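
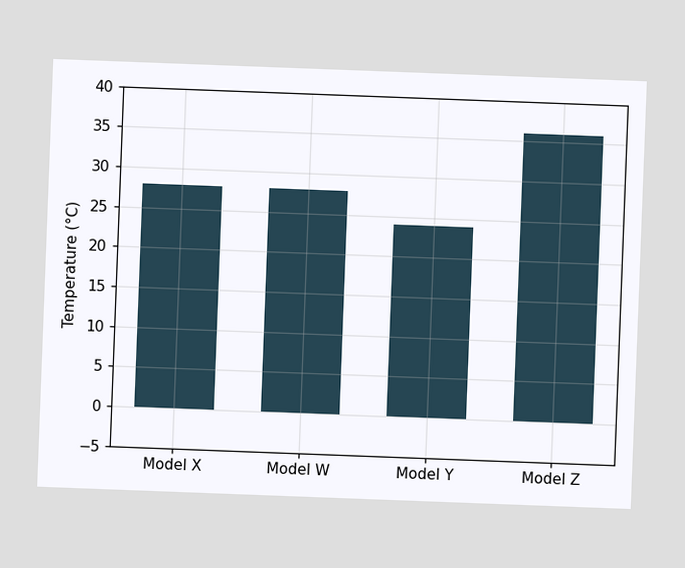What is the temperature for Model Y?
24°C

The chart is tilted about 2° clockwise. Reading along the chart's y-axis, the Model Y bar reaches 24°C.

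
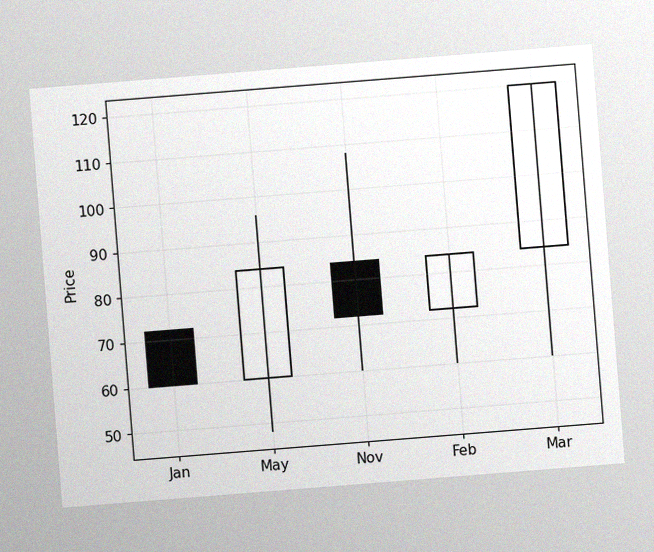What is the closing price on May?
The chart is tilted about 5° counter-clockwise, with some photo noise. The May candle closes at 84.

84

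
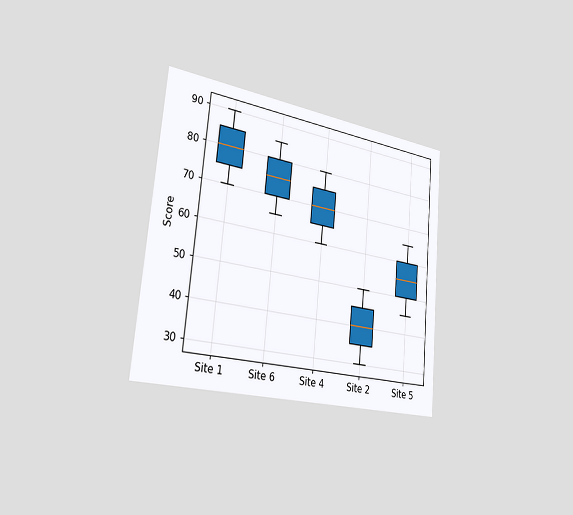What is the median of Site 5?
The chart is tilted about 5° clockwise and viewed slightly from the left. The median line in the Site 5 box sits at 55.

55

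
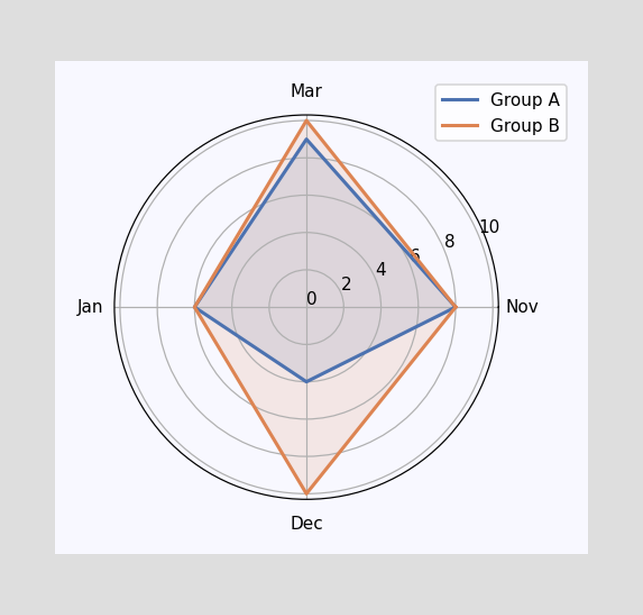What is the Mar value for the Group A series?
On the Mar axis, Group A reaches 9.

9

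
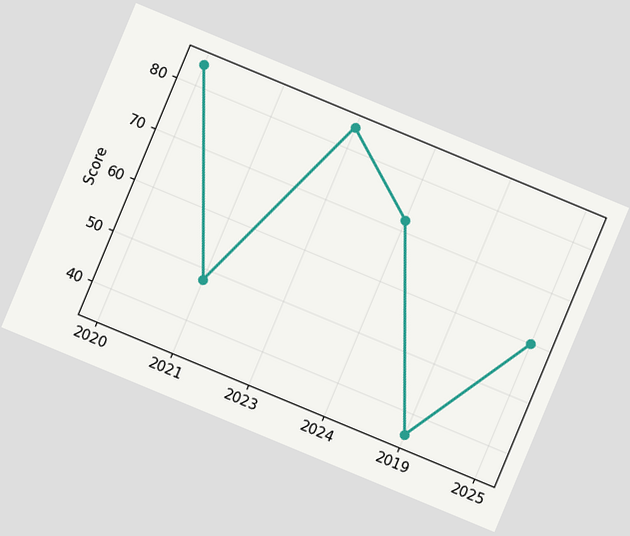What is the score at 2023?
84

The chart is tilted about 23° clockwise. At 2023, the line is at 84.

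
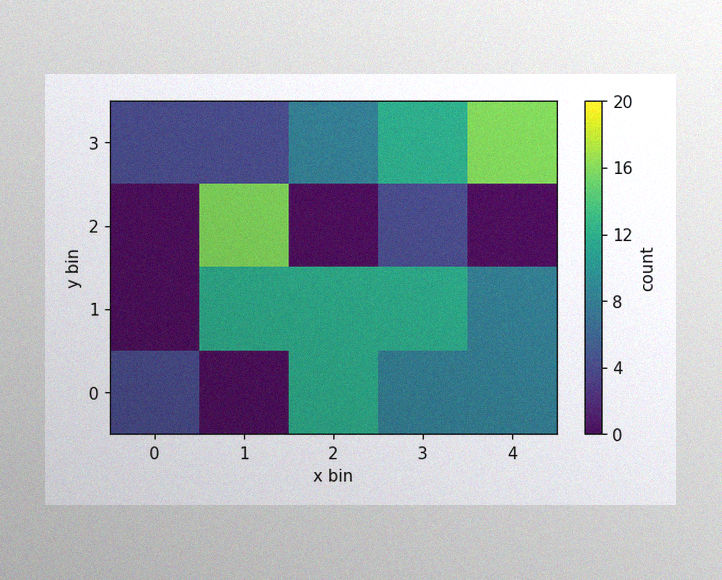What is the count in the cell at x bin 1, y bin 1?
12

The image has some photo noise and uneven lighting. Matching the cell (1, 1) against the colorbar gives 12.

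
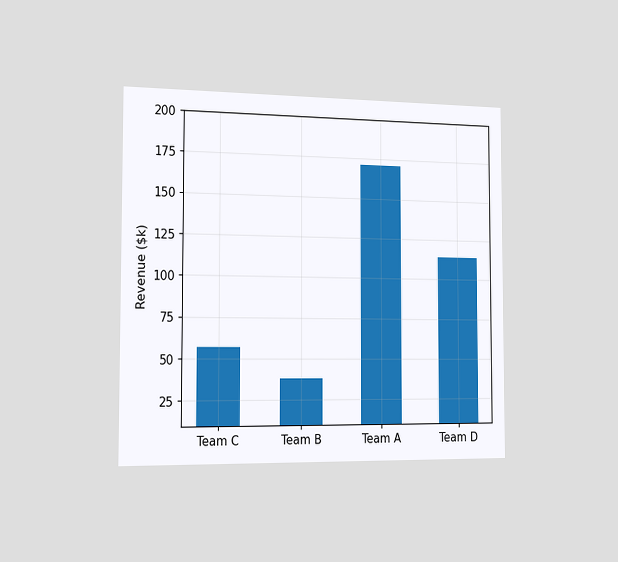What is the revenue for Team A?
$171k

The chart is viewed slightly from the left. Reading along the chart's y-axis, the Team A bar reaches $171k.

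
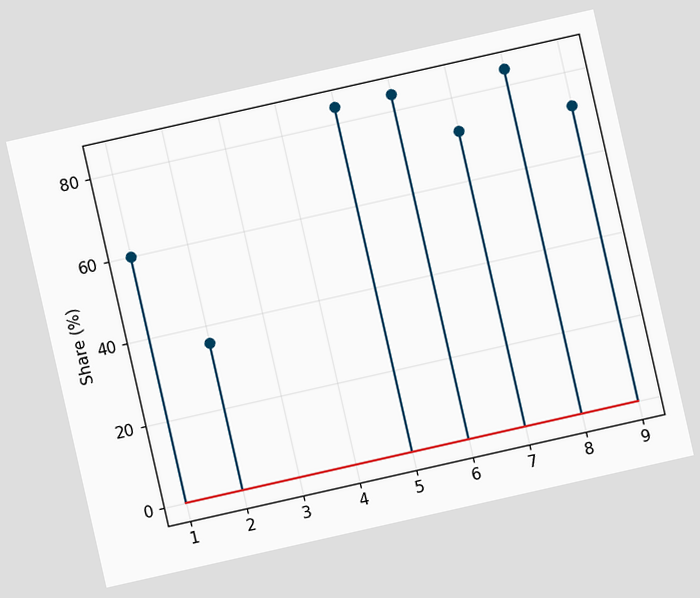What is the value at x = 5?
84%

The chart is tilted about 13° counter-clockwise. The stem at x=5 reaches 84%.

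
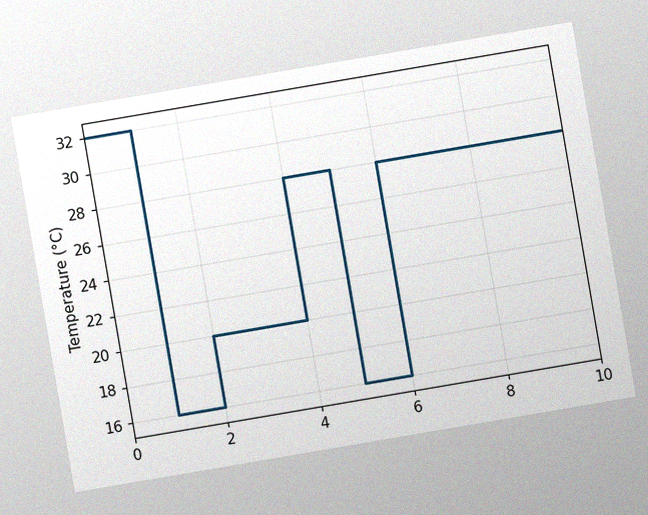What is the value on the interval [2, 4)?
The chart is tilted about 10° counter-clockwise, with some photo noise. On [2, 4) the step sits at 20°C.

20°C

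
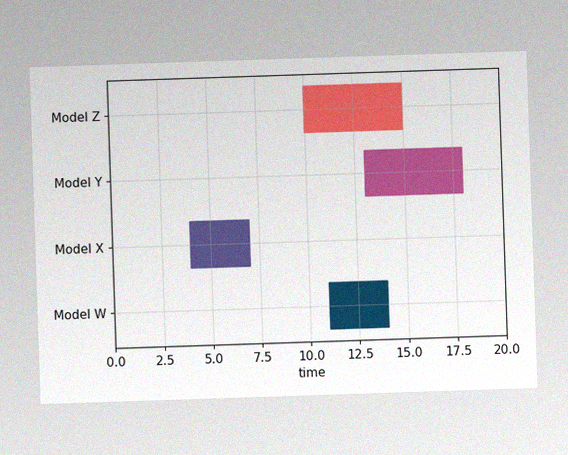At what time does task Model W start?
11

The image has some photo noise and uneven lighting. The Model W bar begins at t=11.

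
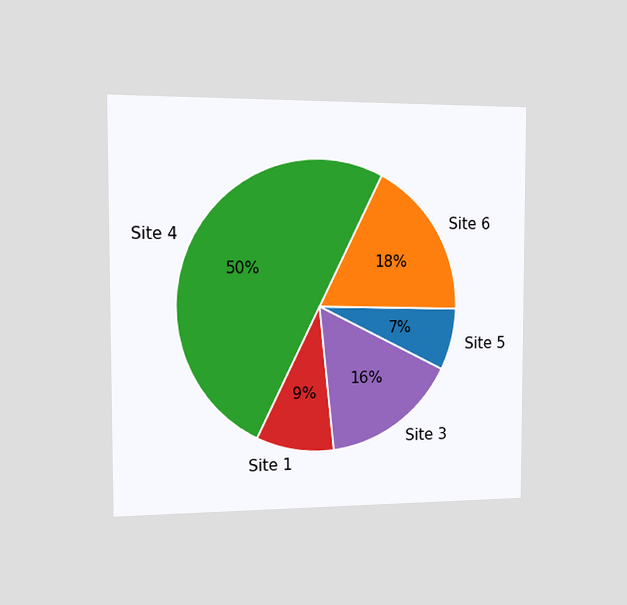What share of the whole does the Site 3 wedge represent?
The chart is viewed slightly from the left. The Site 3 slice takes up 16% of the pie.

16%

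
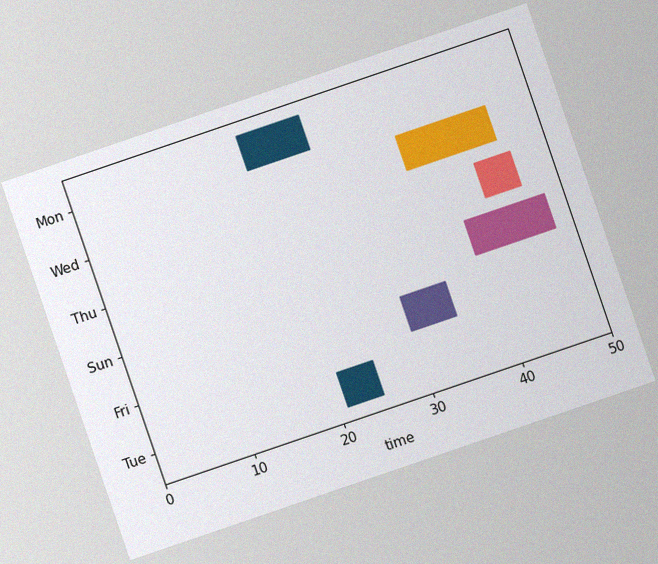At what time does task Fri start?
The chart is tilted about 19° counter-clockwise, with some photo noise. The Fri bar begins at t=30.

30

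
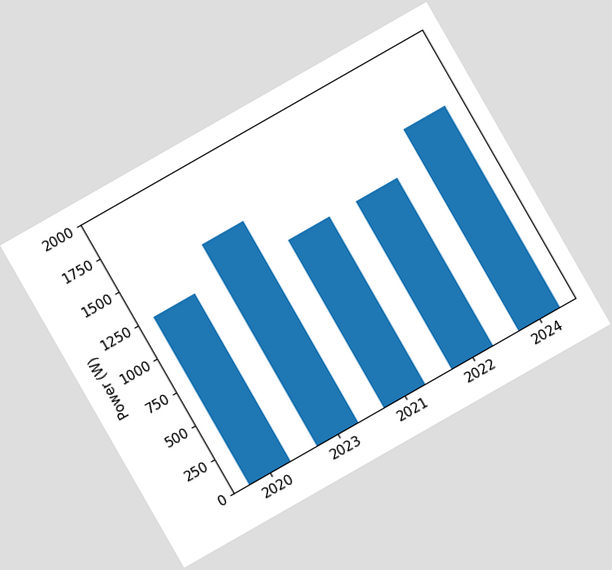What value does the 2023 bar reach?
1500W

The chart is tilted about 30° counter-clockwise. Reading along the chart's y-axis, the 2023 bar reaches 1500W.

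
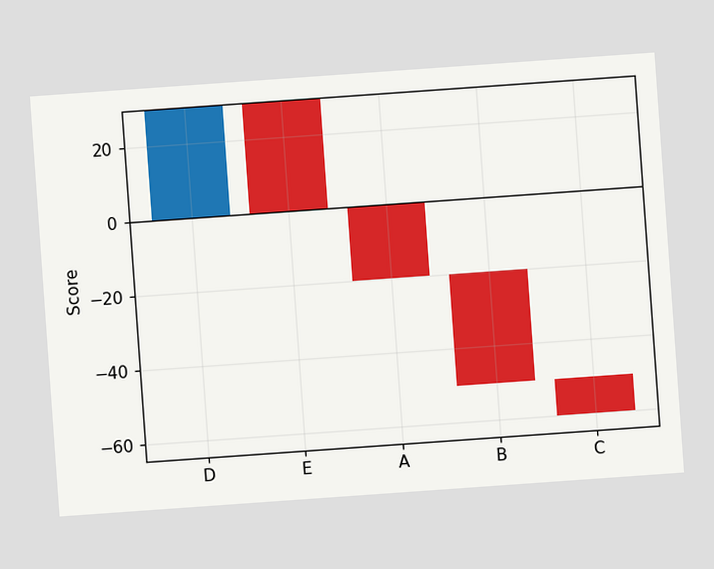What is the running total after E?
0

The chart is tilted about 4° counter-clockwise. After E the running total reaches 0.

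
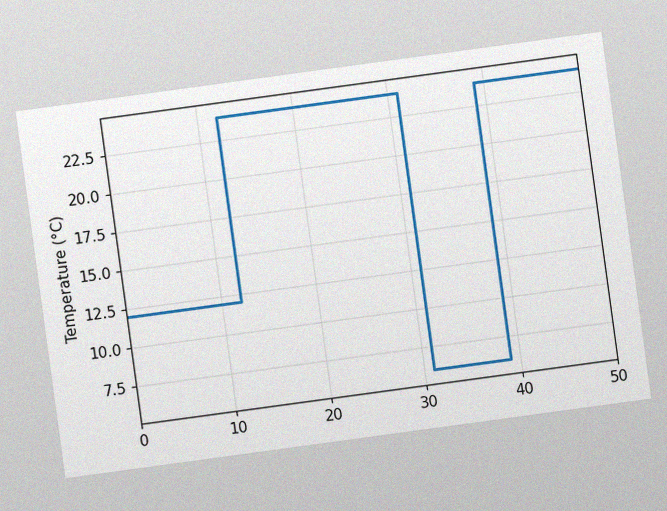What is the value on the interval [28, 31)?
The chart is tilted about 8° counter-clockwise, with some photo noise. On [28, 31) the step sits at 24°C.

24°C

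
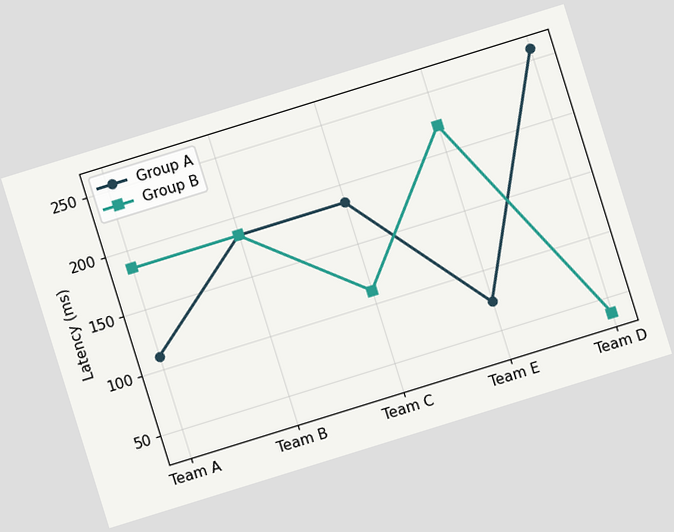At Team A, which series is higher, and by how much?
The chart is tilted about 17° counter-clockwise. At Team A, Group B sits above the other line by 74ms.

Group B, by 74ms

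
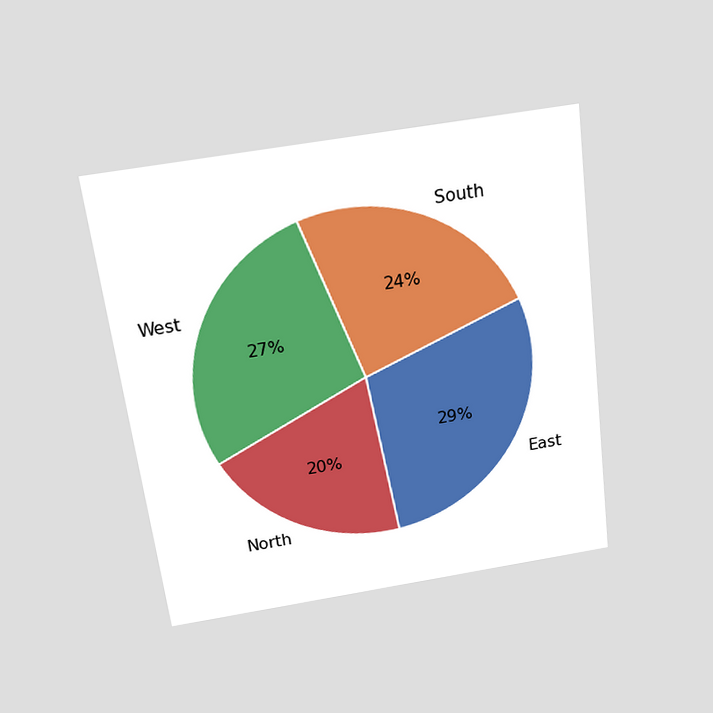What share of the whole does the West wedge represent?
The chart is tilted about 7° counter-clockwise and viewed slightly from above. The West slice takes up 27% of the pie.

27%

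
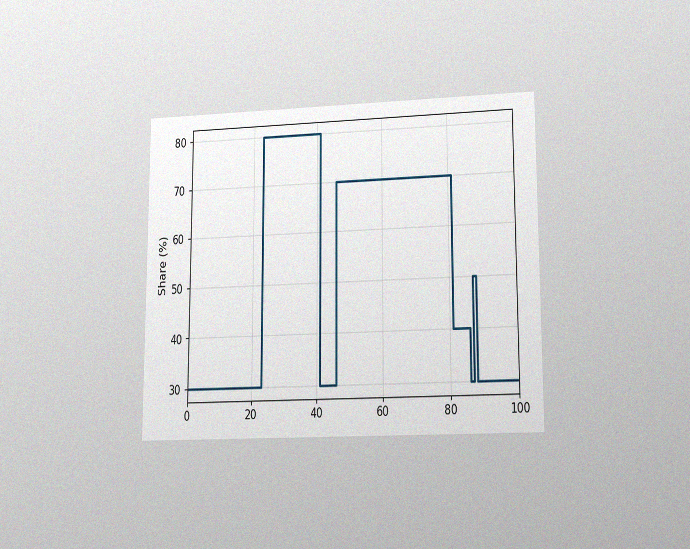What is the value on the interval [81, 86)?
40%

The chart is viewed at a slight angle, with some photo noise. On [81, 86) the step sits at 40%.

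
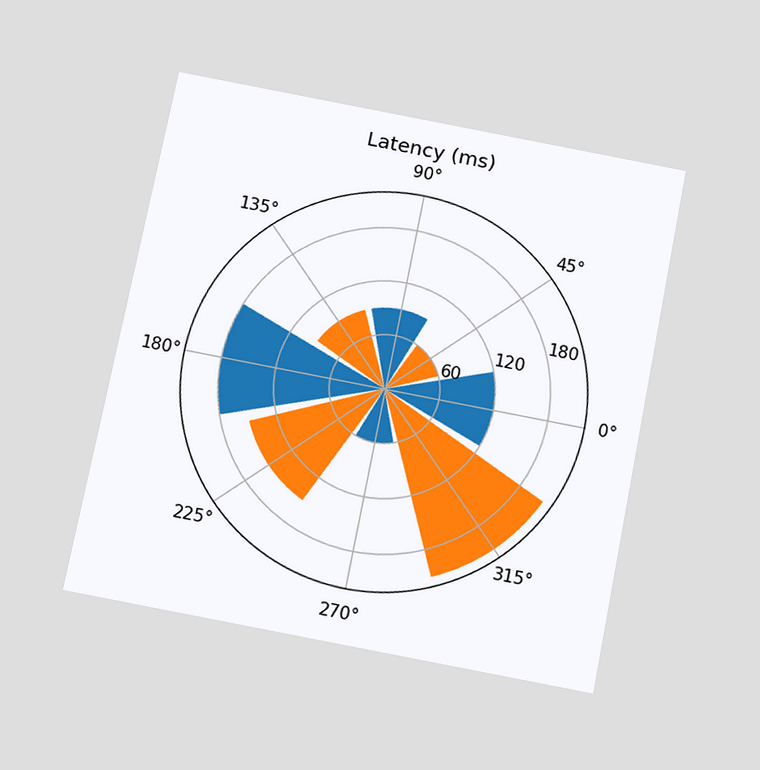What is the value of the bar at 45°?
The chart is tilted about 11° clockwise and viewed slightly from below. The bar at 45° reaches 60ms on the radial axis.

60ms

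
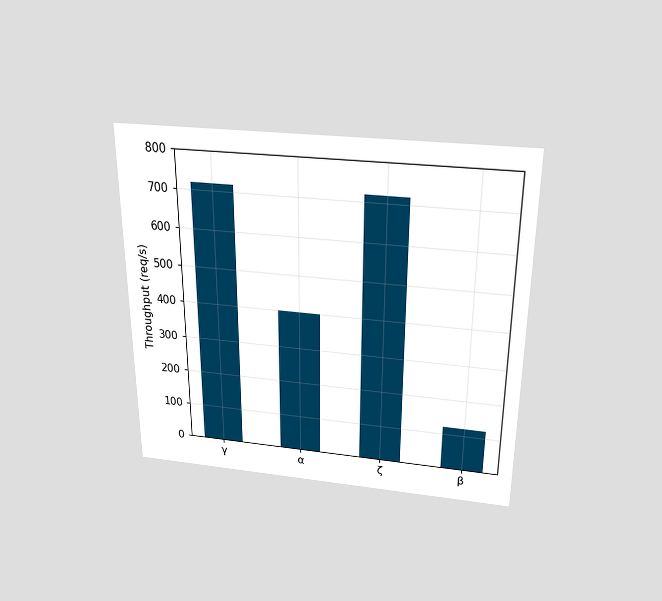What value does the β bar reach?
120req/s

The chart is viewed slightly from above. Reading along the chart's y-axis, the β bar reaches 120req/s.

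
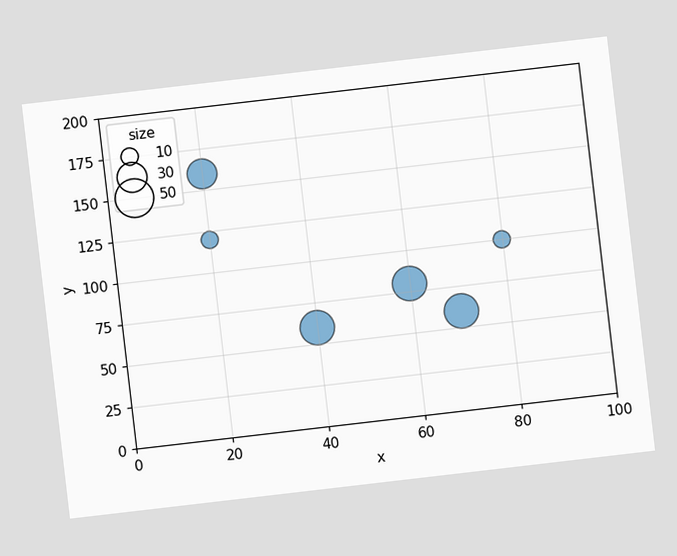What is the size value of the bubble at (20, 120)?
The chart is tilted about 7° counter-clockwise. Matching the bubble at (20, 120) against the size legend gives 10.

10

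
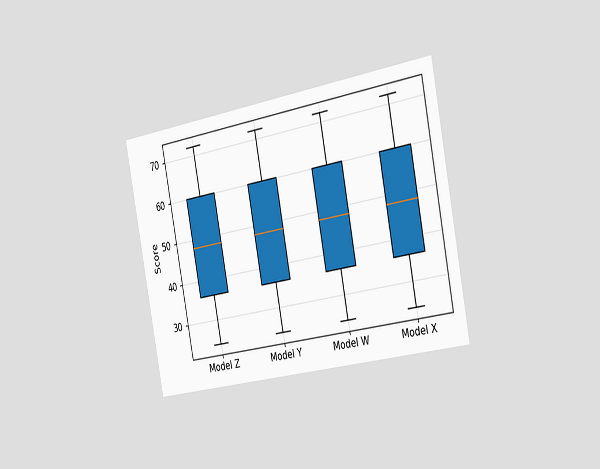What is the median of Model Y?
48

The chart is tilted about 11° counter-clockwise and viewed slightly from the right. The median line in the Model Y box sits at 48.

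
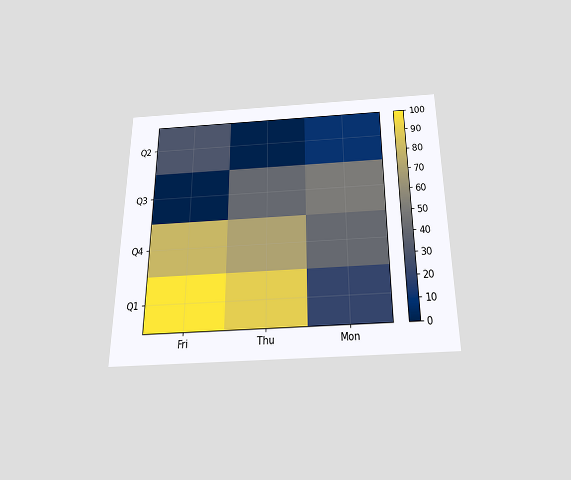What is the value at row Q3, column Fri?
The chart is viewed slightly from below. Matching cell (Q3, Fri) against the colorbar gives 0.

0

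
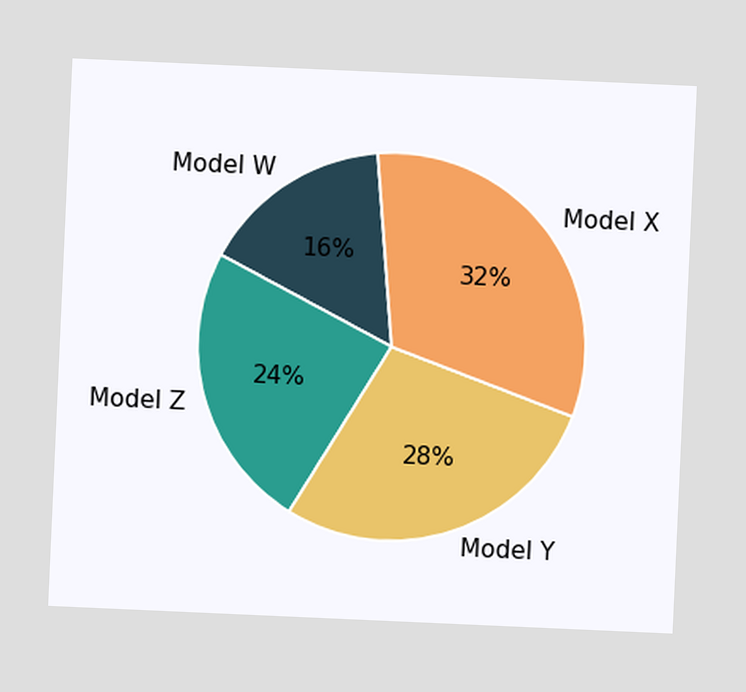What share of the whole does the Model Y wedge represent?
The chart is tilted about 3° clockwise. The Model Y slice takes up 28% of the pie.

28%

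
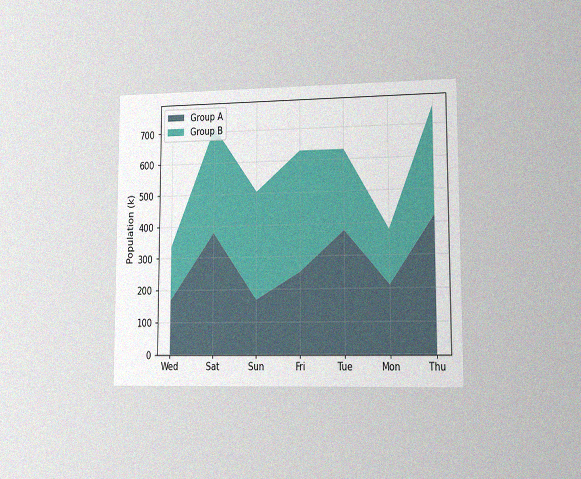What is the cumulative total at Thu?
The chart is viewed slightly from the right, with some photo noise. The stacked total at Thu reaches 756k.

756k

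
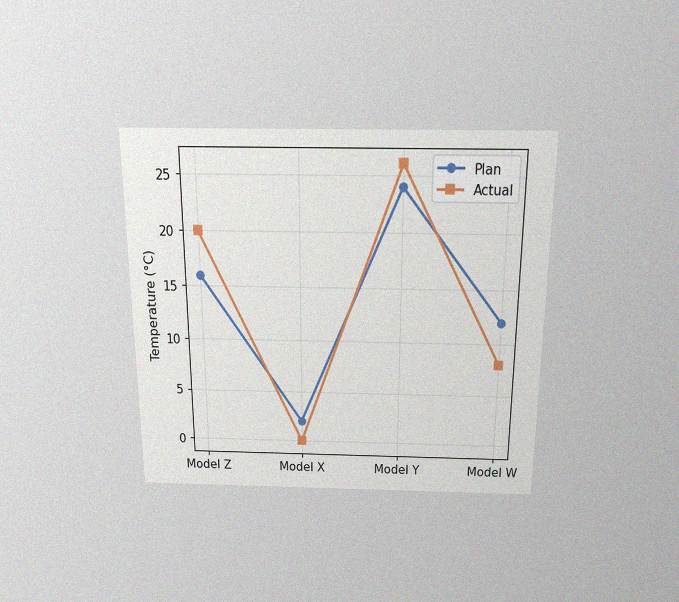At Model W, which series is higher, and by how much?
The chart is viewed slightly from above, with some photo noise. At Model W, Plan sits above the other line by 4°C.

Plan, by 4°C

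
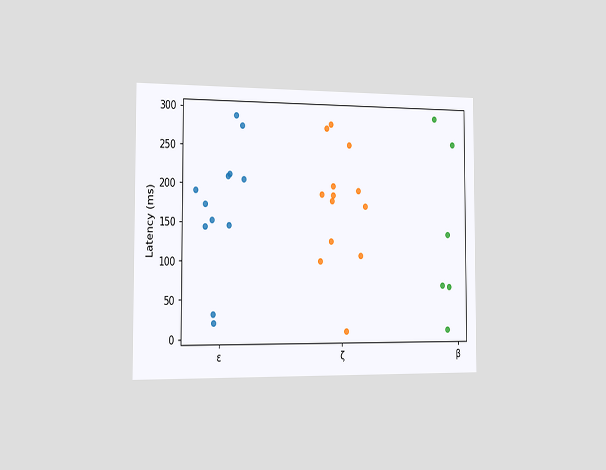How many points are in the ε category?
The chart is viewed slightly from the left. Counting the markers in the ε column gives 12.

12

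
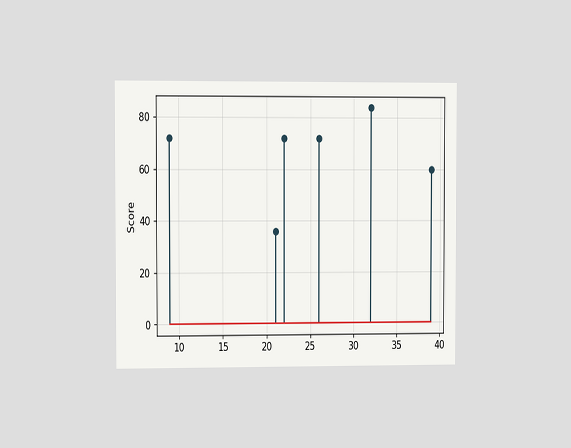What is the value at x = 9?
The chart is viewed slightly from the left. The stem at x=9 reaches 72.

72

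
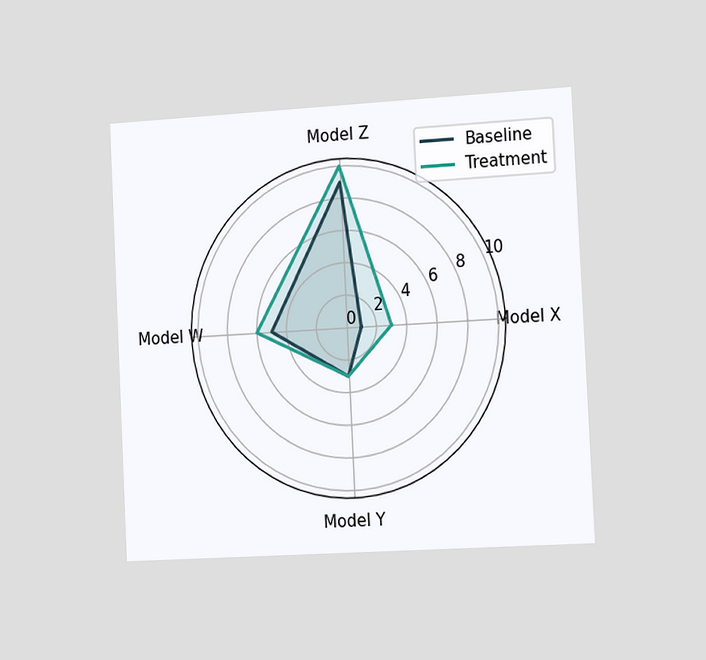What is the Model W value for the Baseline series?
5

The chart is tilted about 3° counter-clockwise and viewed slightly from the right. On the Model W axis, Baseline reaches 5.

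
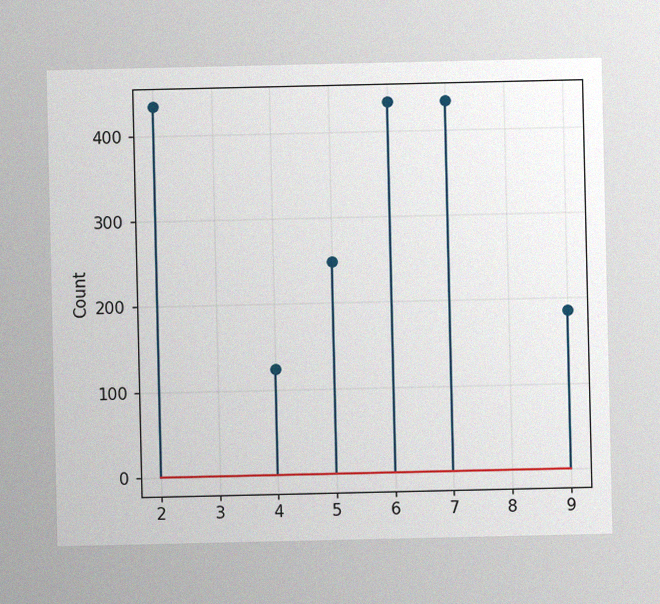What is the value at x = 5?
The image has some photo noise and uneven lighting. The stem at x=5 reaches 248.

248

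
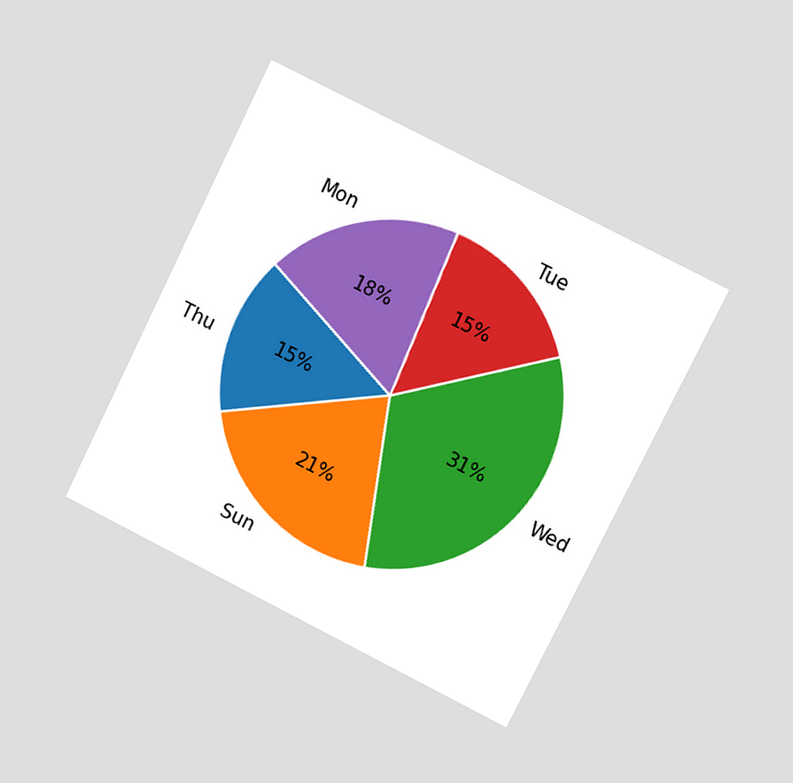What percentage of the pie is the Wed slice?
The chart is tilted about 26° clockwise and viewed slightly from the right. The Wed slice takes up 31% of the pie.

31%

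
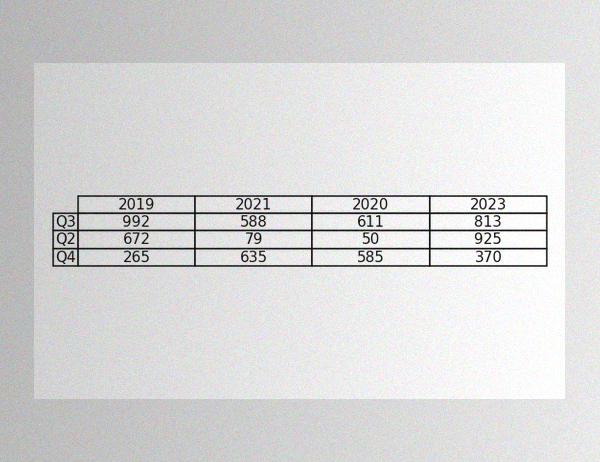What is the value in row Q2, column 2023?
925

The image has some photo noise and uneven lighting. The (Q2, 2023) cell reads 925.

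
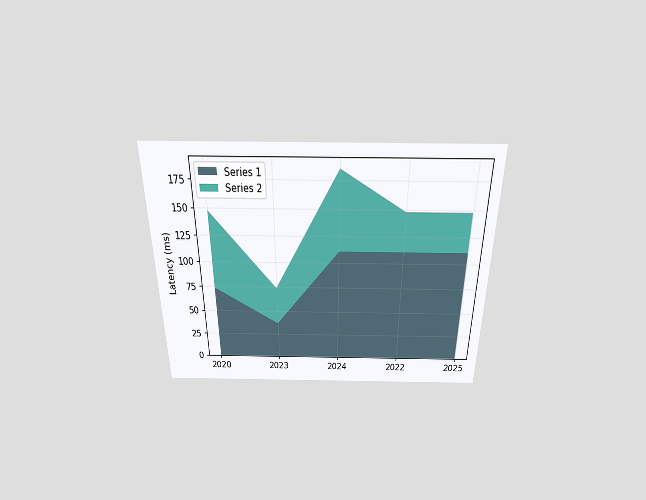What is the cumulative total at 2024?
185ms

The chart is viewed slightly from above. The stacked total at 2024 reaches 185ms.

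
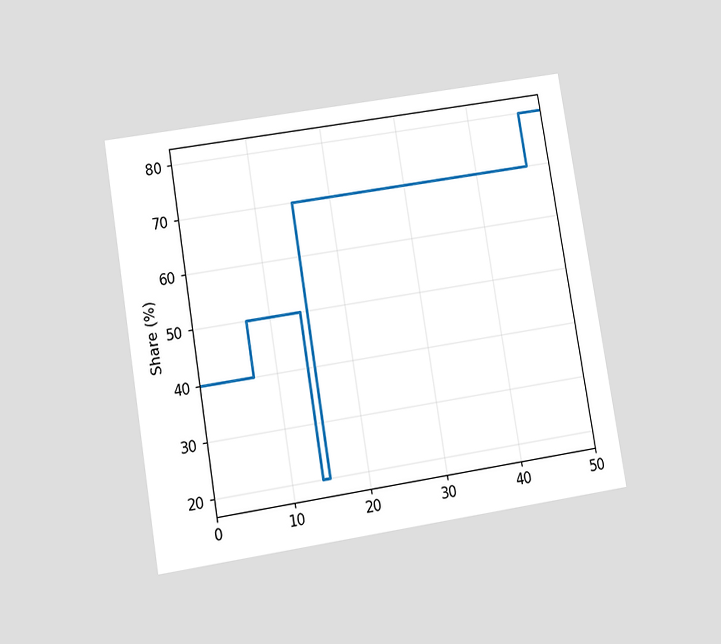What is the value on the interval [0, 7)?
The chart is tilted about 9° counter-clockwise and viewed at a slight angle. On [0, 7) the step sits at 40%.

40%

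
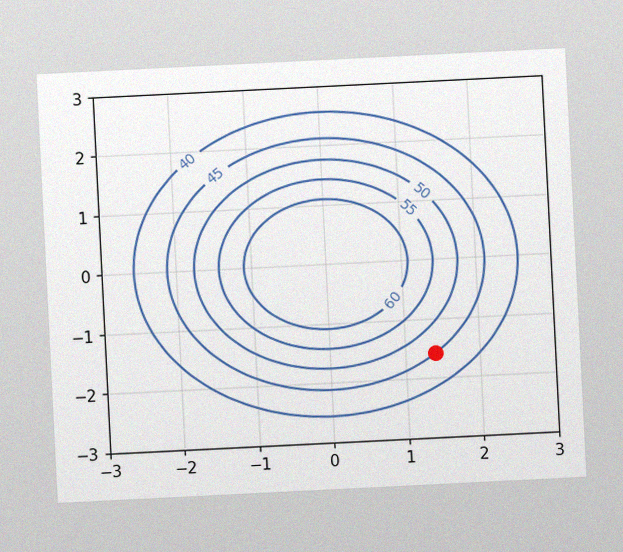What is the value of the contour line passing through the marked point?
The chart is tilted about 3° counter-clockwise, with some photo noise. The marked point sits on the contour labelled 45.

45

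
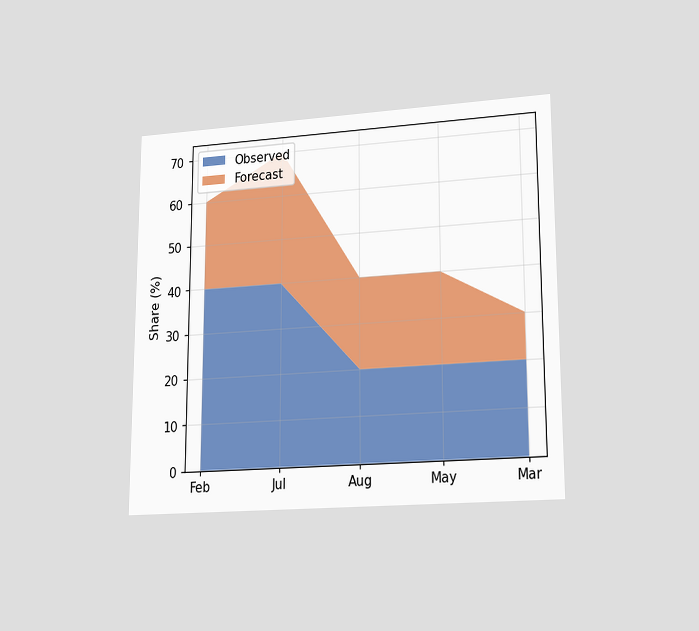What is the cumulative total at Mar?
30%

The chart is viewed at a slight angle. The stacked total at Mar reaches 30%.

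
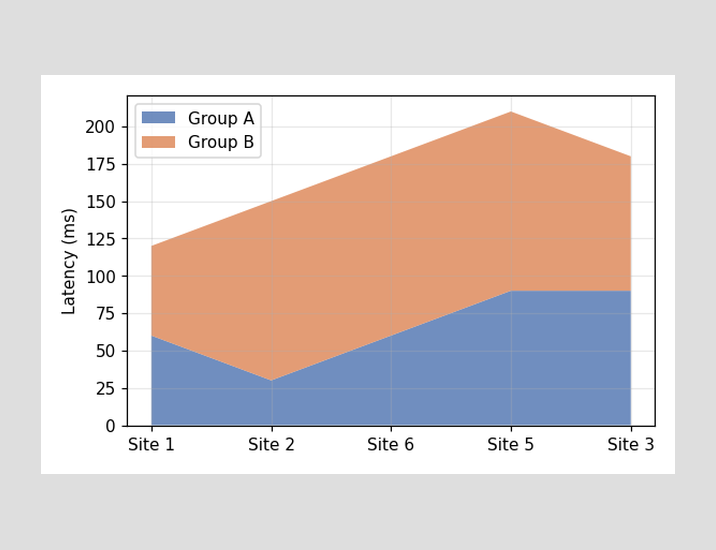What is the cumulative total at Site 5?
The stacked total at Site 5 reaches 210ms.

210ms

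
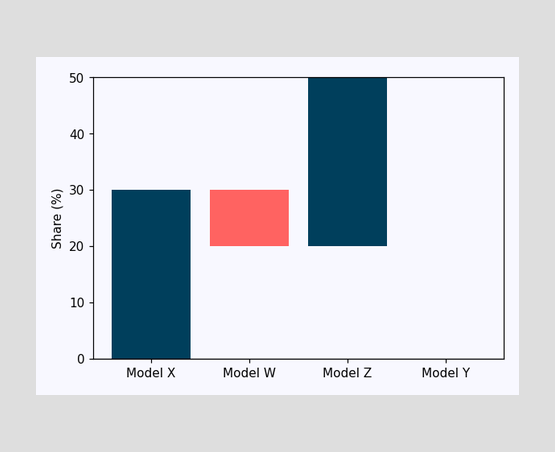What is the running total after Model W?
After Model W the running total reaches 20%.

20%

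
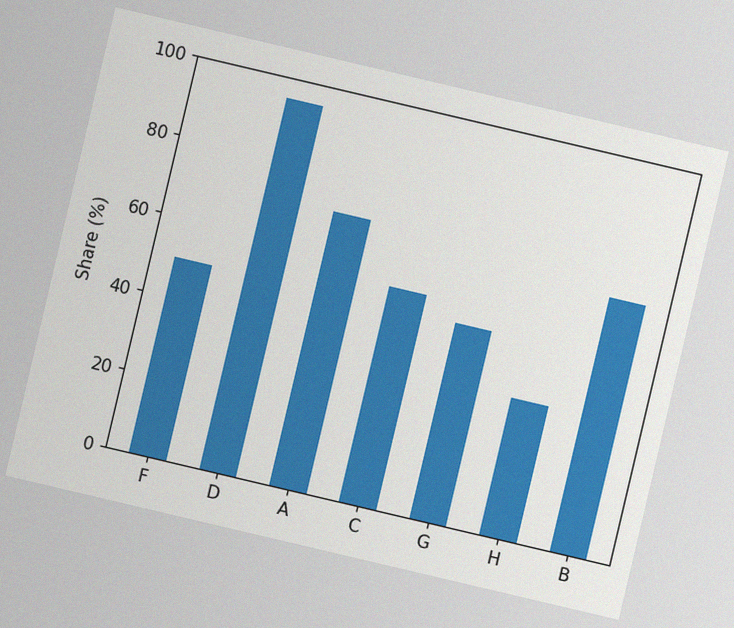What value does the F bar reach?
50%

The chart is tilted about 13° clockwise, with some photo noise. Reading along the chart's y-axis, the F bar reaches 50%.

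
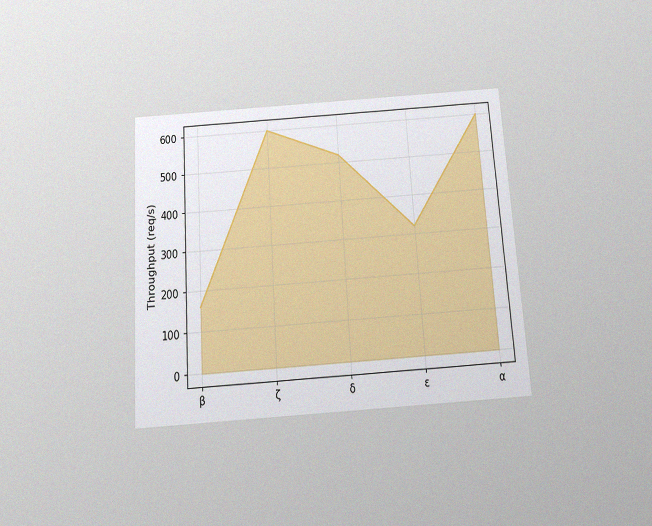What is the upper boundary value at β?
The chart is tilted about 4° counter-clockwise and viewed slightly from below, with some photo noise. At β the upper boundary is at 160req/s.

160req/s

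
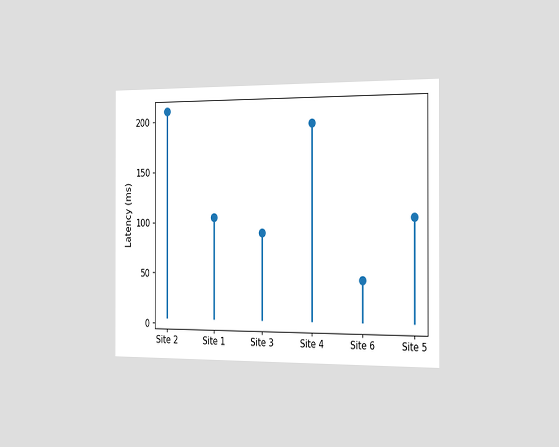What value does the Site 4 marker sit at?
The chart is viewed slightly from the right. The Site 4 marker sits at 195ms.

195ms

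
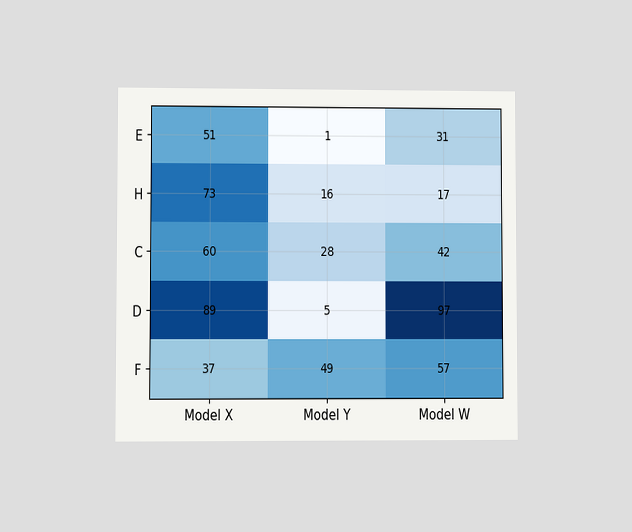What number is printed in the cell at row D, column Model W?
The chart is viewed at a slight angle. The (D, Model W) cell reads 97.

97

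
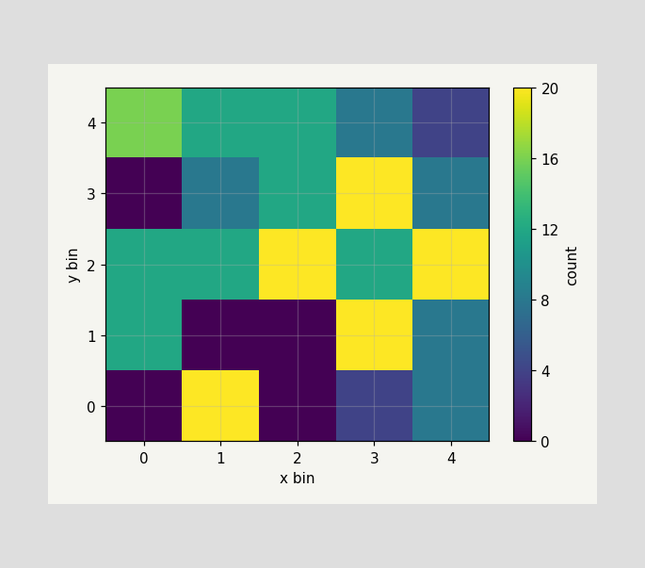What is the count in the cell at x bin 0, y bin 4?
Matching the cell (0, 4) against the colorbar gives 16.

16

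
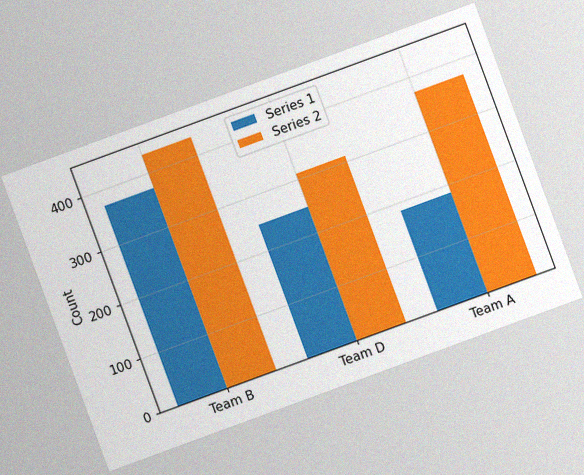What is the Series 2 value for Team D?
The chart is tilted about 20° counter-clockwise, with some photo noise. The Series 2 bar at Team D reaches 310 on the y-axis.

310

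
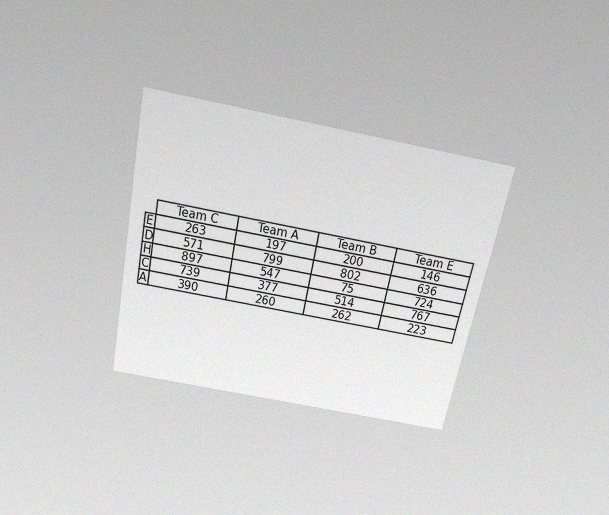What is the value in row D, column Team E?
The chart is tilted about 11° clockwise and viewed slightly from above, with some photo noise. The (D, Team E) cell reads 636.

636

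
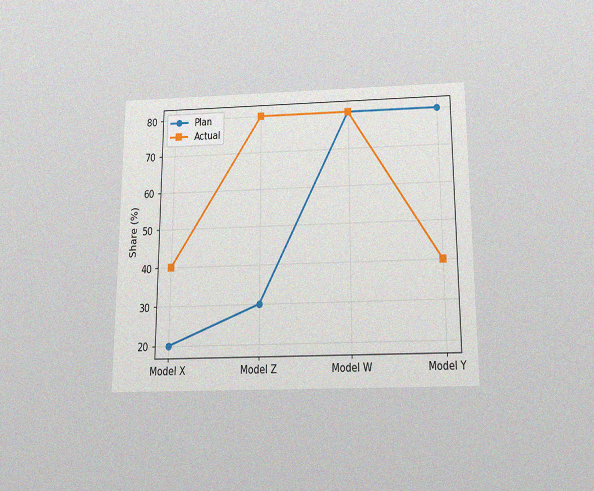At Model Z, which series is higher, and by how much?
Actual, by 50%

The chart is viewed slightly from below, with some photo noise. At Model Z, Actual sits above the other line by 50%.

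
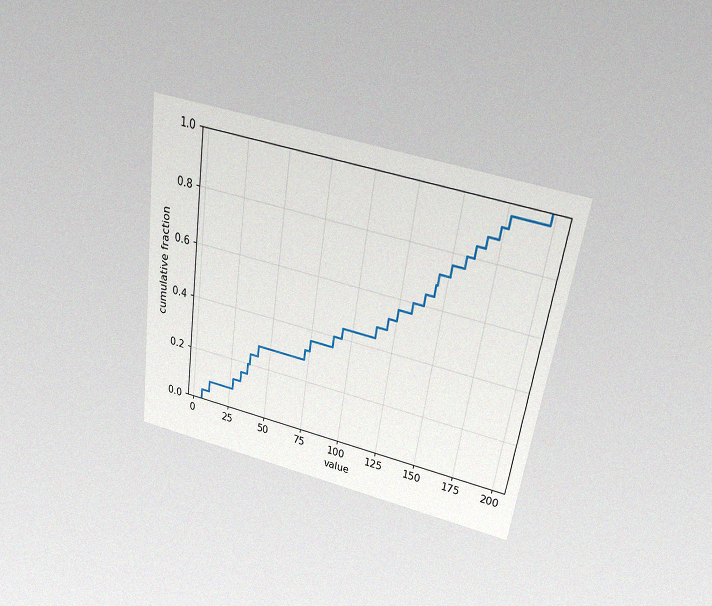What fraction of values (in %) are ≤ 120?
The chart is tilted about 8° clockwise and viewed slightly from above, with some photo noise. At x=120 the ECDF step is at 52%.

52%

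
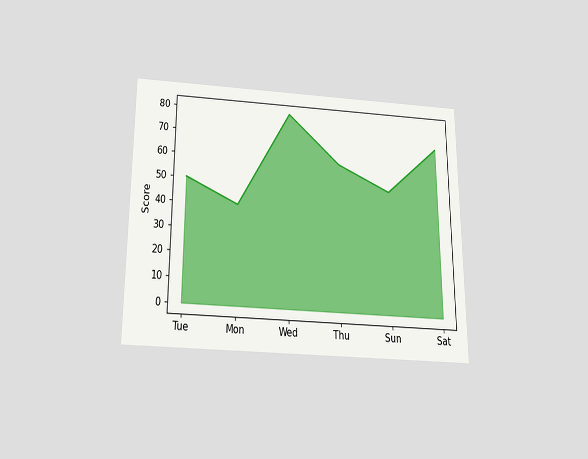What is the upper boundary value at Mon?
40

The chart is viewed slightly from below. At Mon the upper boundary is at 40.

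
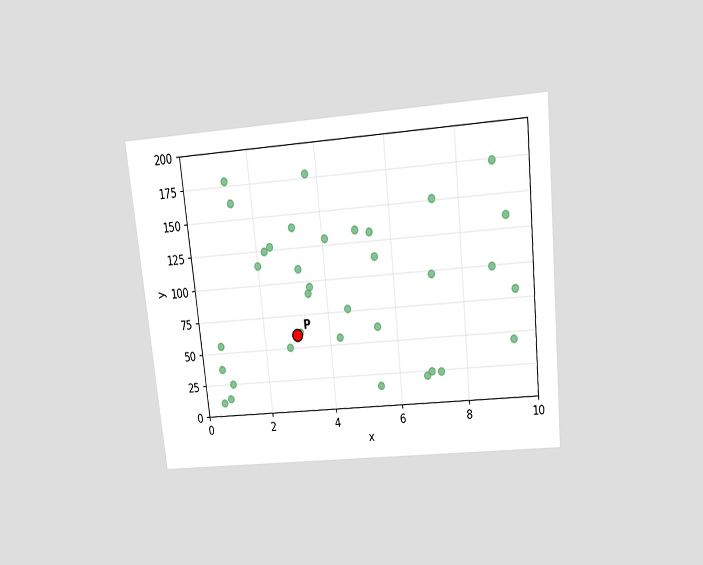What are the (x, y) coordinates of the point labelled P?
(3, 60)

The chart is tilted about 6° counter-clockwise and viewed slightly from above. Following the gridlines from P to each axis, P sits at (3, 60).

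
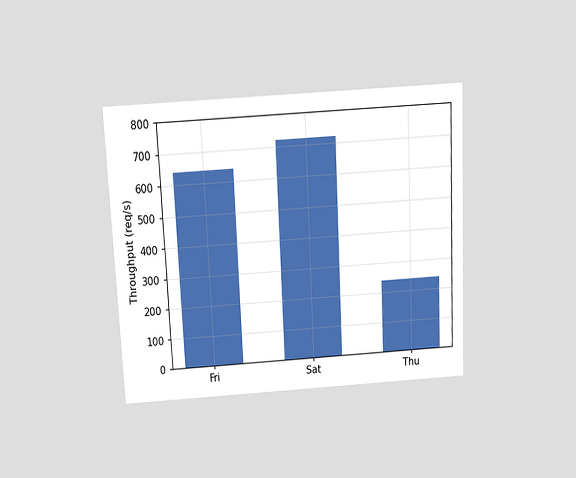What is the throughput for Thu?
240req/s

The chart is tilted about 3° counter-clockwise and viewed slightly from above. Reading along the chart's y-axis, the Thu bar reaches 240req/s.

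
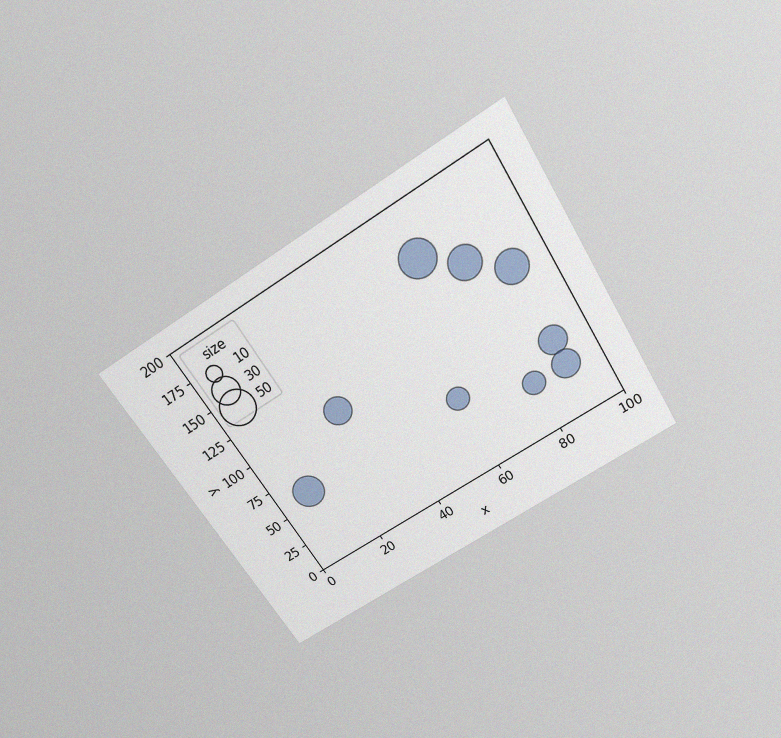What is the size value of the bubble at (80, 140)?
The chart is tilted about 32° counter-clockwise and viewed slightly from above, with some photo noise. Matching the bubble at (80, 140) against the size legend gives 40.

40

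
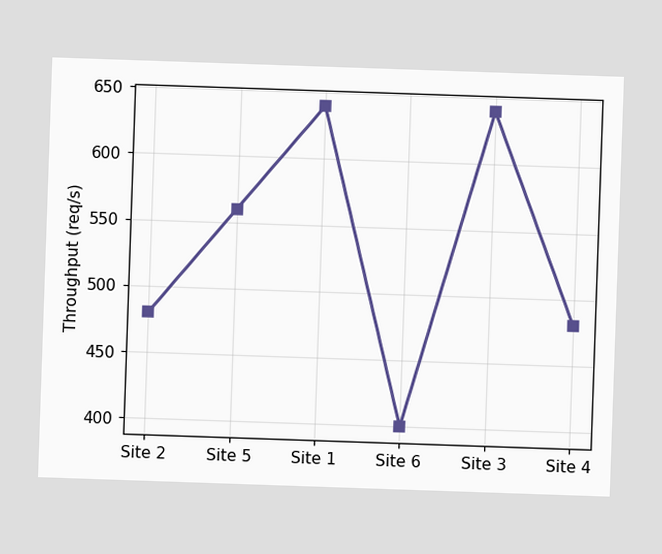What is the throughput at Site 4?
480req/s

At Site 4, the line is at 480req/s.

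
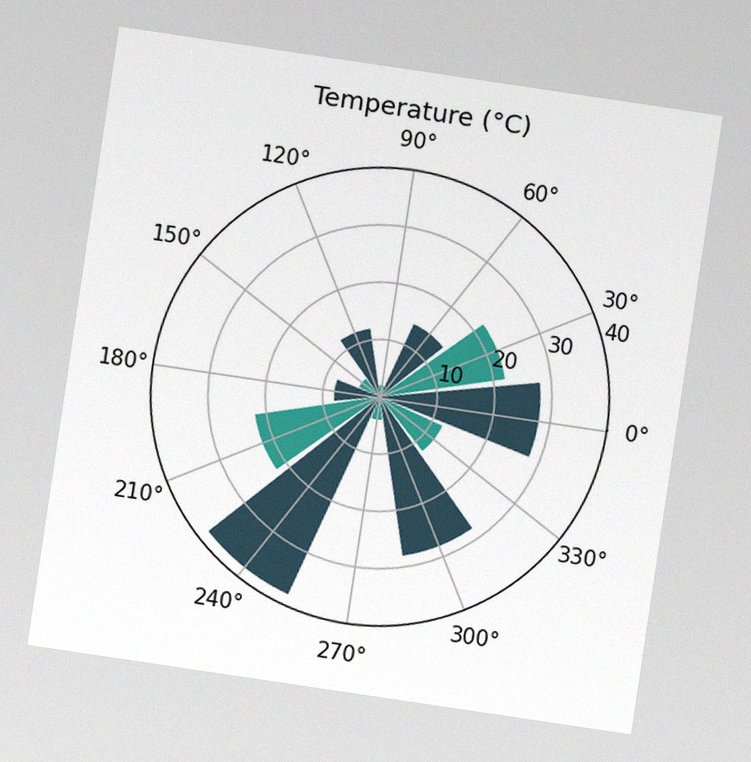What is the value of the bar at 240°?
The chart is tilted about 8° clockwise, with some photo noise. The bar at 240° reaches 38°C on the radial axis.

38°C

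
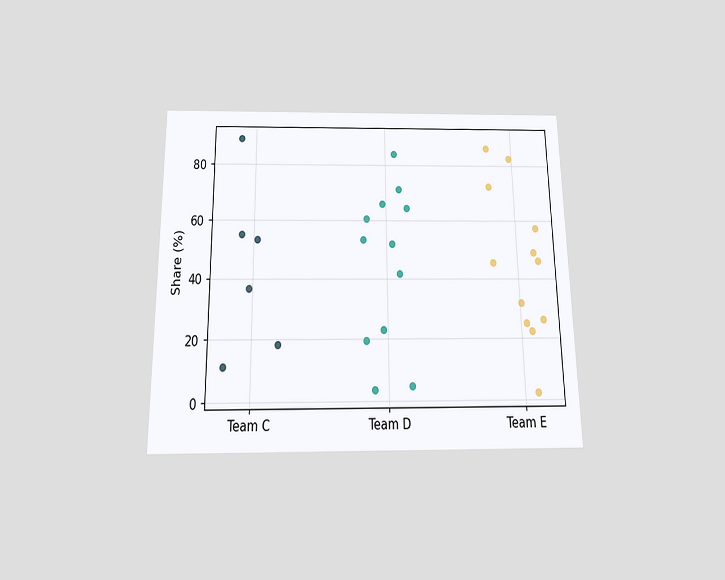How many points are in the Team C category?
The chart is viewed slightly from below. Counting the markers in the Team C column gives 6.

6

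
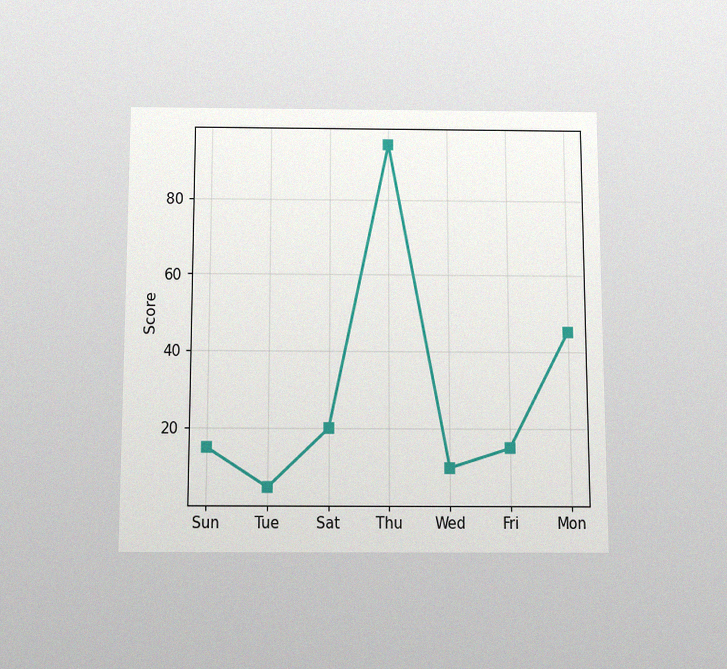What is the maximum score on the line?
95

The chart is viewed slightly from below, with some photo noise. The highest point is at Thu, and reading across to the y-axis gives 95.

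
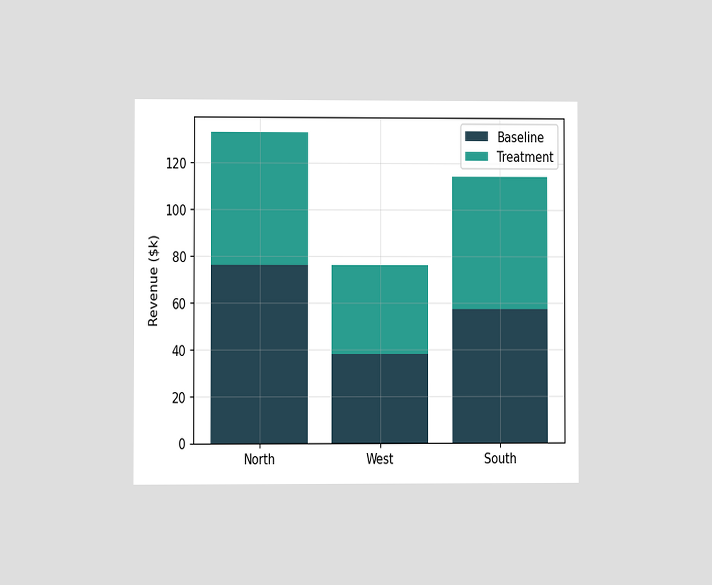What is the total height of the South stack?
The chart is viewed at a slight angle. The South stack's top reaches $114k on the y-axis.

$114k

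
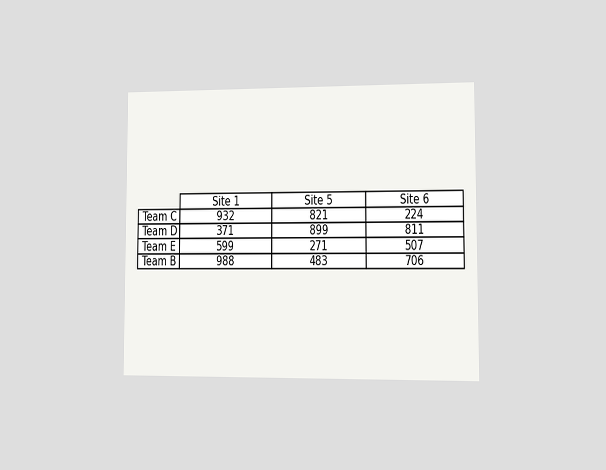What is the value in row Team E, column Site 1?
599

The chart is viewed at a slight angle. The (Team E, Site 1) cell reads 599.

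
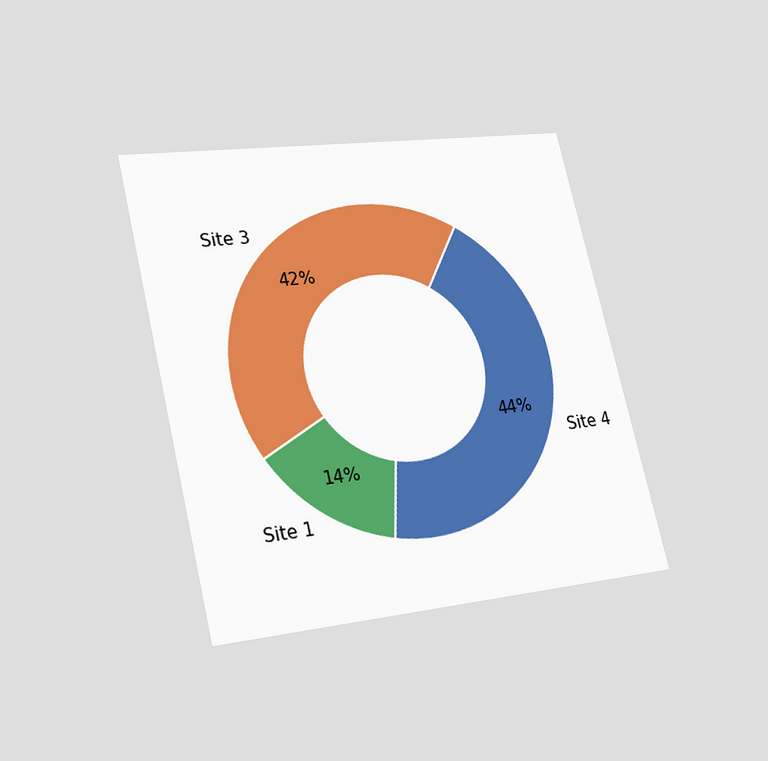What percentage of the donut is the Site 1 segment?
The chart is tilted about 13° counter-clockwise and viewed at a slight angle. The Site 1 segment takes up 14% of the ring.

14%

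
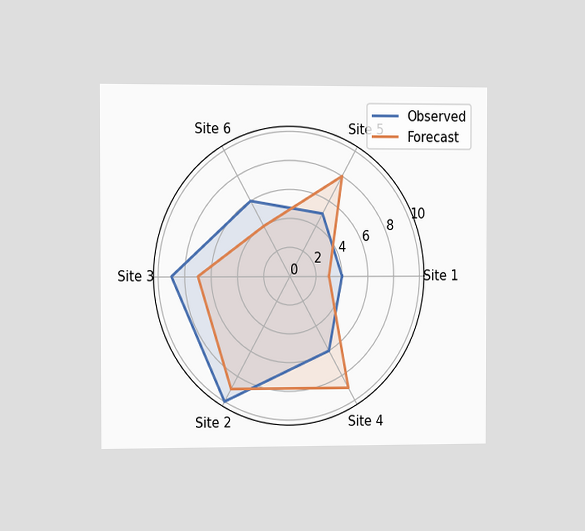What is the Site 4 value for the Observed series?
6

The chart is viewed slightly from the left. On the Site 4 axis, Observed reaches 6.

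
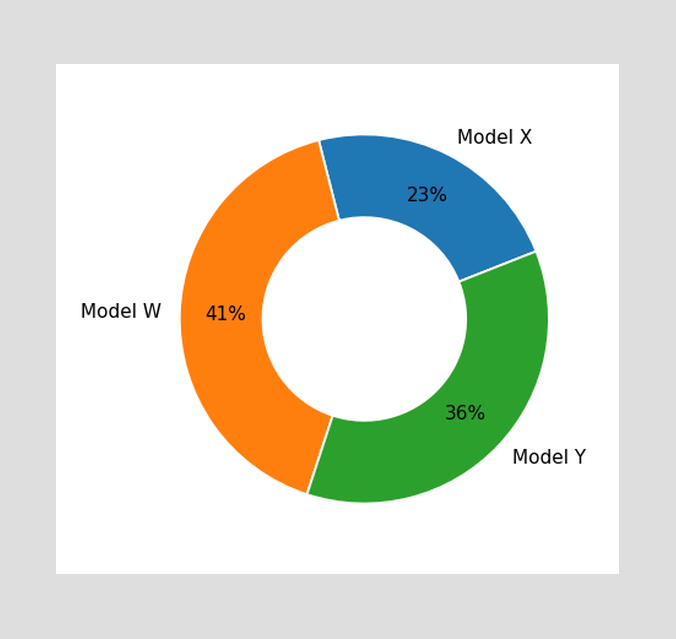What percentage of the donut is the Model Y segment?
The Model Y segment takes up 36% of the ring.

36%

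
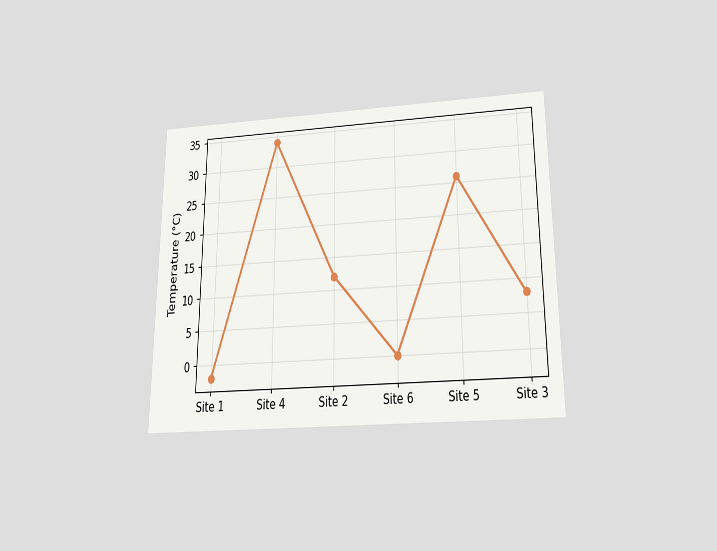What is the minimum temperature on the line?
The chart is viewed slightly from below. The lowest point is at Site 1, and reading across to the y-axis gives -2°C.

-2°C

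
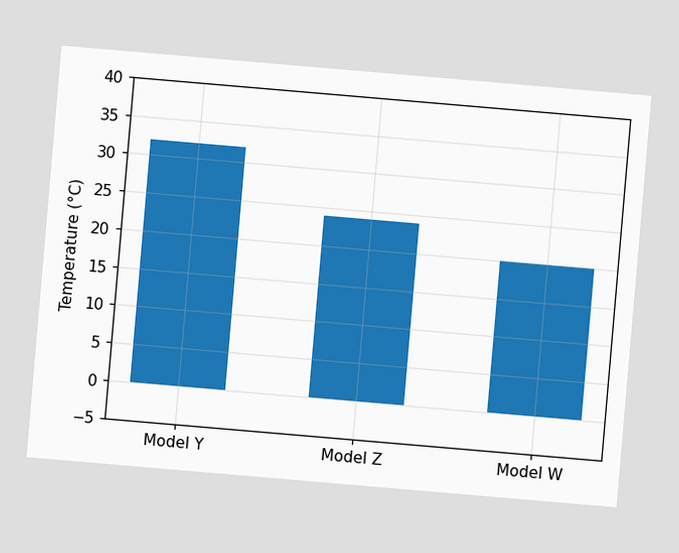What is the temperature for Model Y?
32°C

The chart is tilted about 5° clockwise. Reading along the chart's y-axis, the Model Y bar reaches 32°C.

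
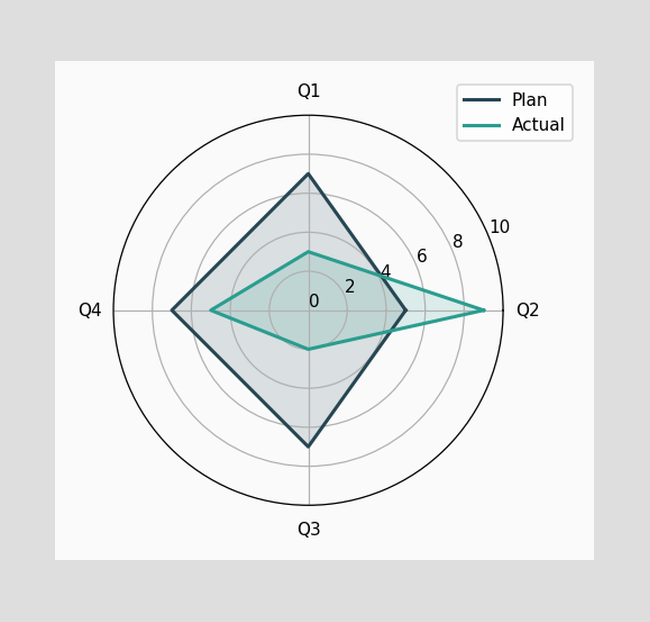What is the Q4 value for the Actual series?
5

On the Q4 axis, Actual reaches 5.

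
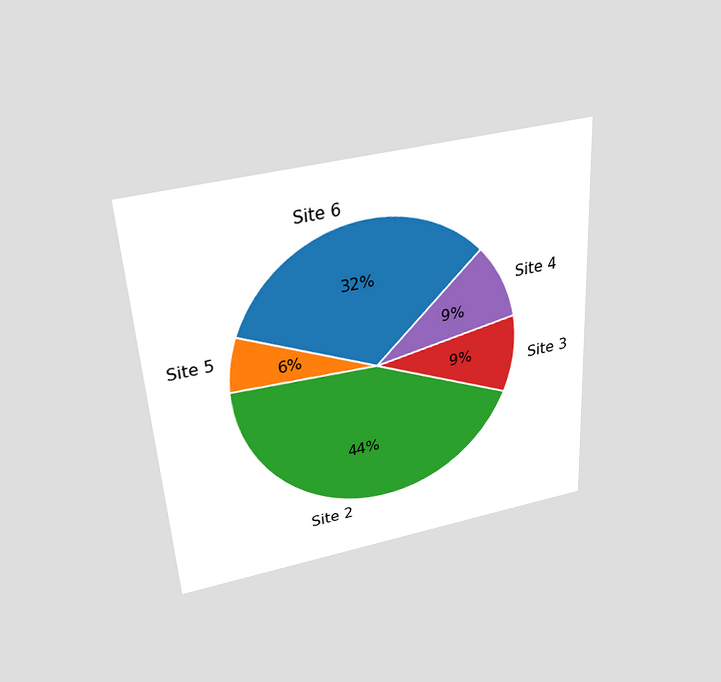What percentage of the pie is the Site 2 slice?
44%

The chart is tilted about 3° counter-clockwise and viewed slightly from above. The Site 2 slice takes up 44% of the pie.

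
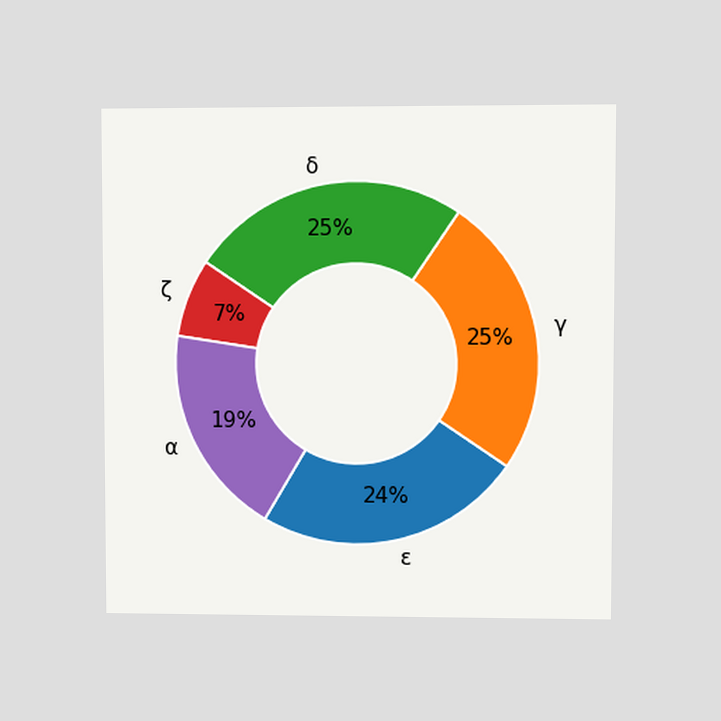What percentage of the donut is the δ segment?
25%

The chart is viewed at a slight angle. The δ segment takes up 25% of the ring.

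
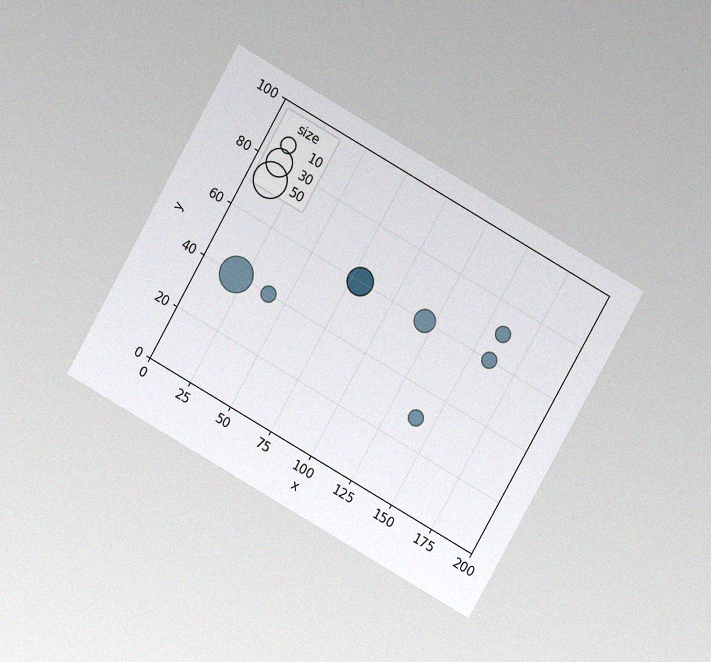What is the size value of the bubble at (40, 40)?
The chart is tilted about 30° clockwise and viewed at a slight angle, with some photo noise. Matching the bubble at (40, 40) against the size legend gives 10.

10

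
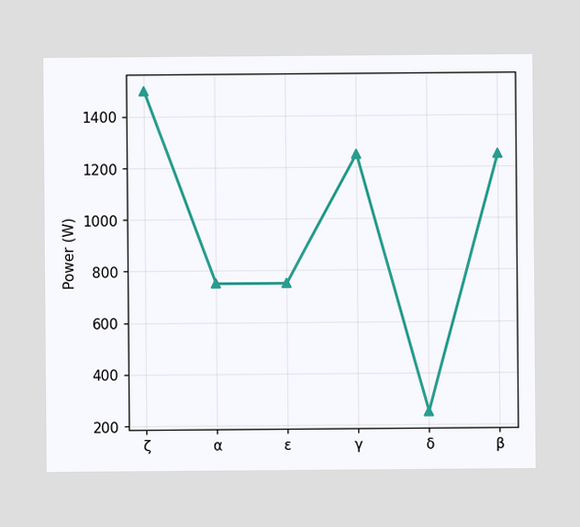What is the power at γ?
1250W

At γ, the line is at 1250W.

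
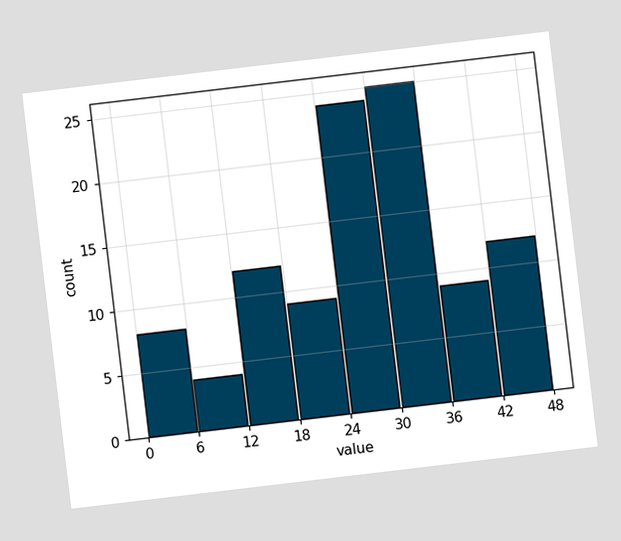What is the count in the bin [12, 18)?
The chart is tilted about 7° counter-clockwise. The [12, 18) bin has height 12.

12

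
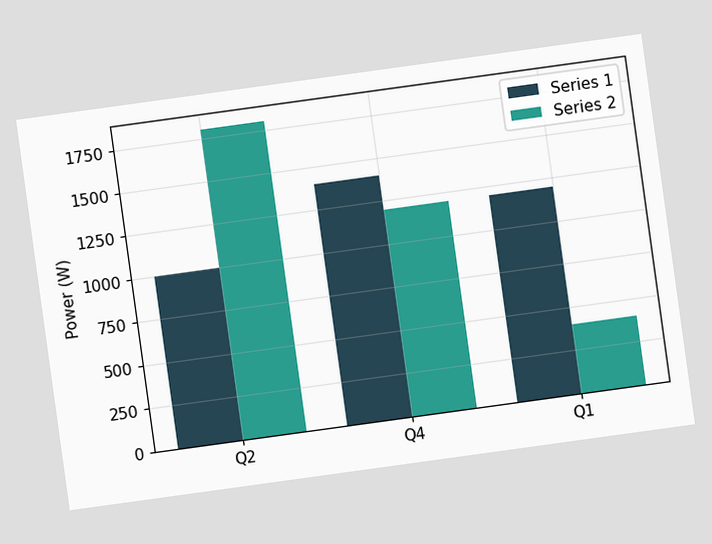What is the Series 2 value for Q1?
400W

The chart is tilted about 8° counter-clockwise. The Series 2 bar at Q1 reaches 400W on the y-axis.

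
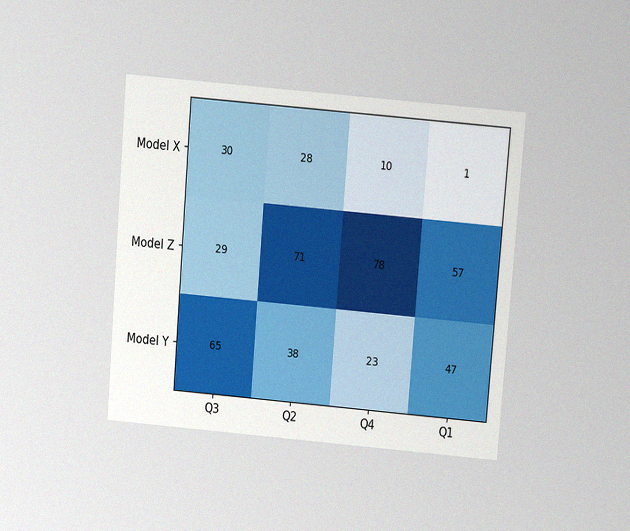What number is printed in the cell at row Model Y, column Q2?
The chart is tilted about 5° clockwise and viewed slightly from above, with some photo noise. The (Model Y, Q2) cell reads 38.

38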